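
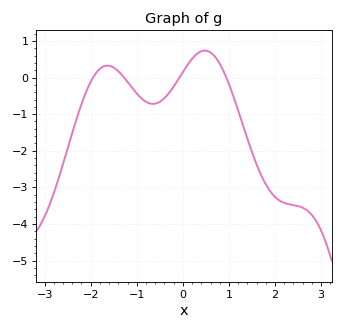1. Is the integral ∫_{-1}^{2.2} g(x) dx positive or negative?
negative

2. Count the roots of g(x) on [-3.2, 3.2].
4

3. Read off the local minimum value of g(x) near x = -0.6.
-0.719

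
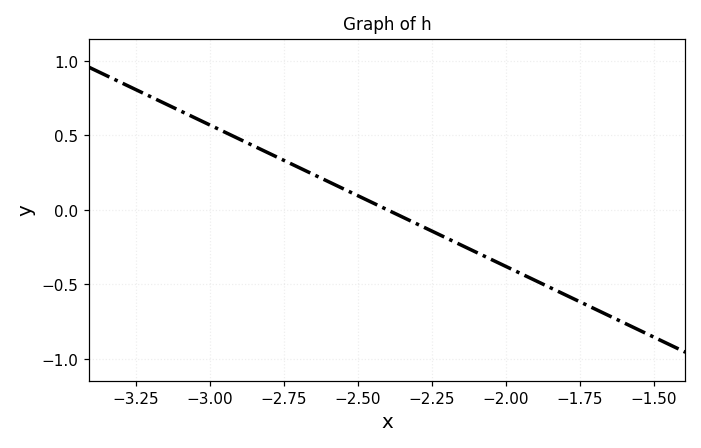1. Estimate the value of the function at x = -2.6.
0.2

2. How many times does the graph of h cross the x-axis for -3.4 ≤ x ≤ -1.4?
1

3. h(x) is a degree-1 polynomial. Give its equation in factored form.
y = -0.95(x + 2.4)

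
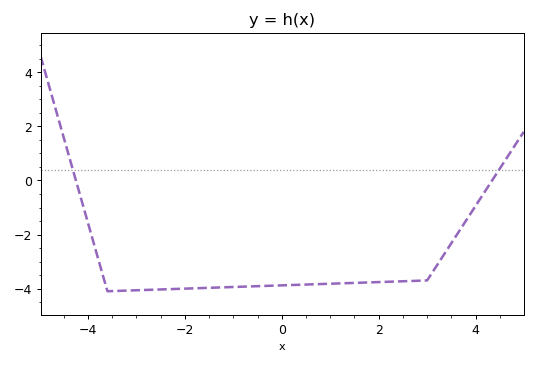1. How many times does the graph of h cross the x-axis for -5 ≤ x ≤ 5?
2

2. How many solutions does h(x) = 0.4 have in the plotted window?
2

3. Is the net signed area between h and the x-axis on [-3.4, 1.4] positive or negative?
negative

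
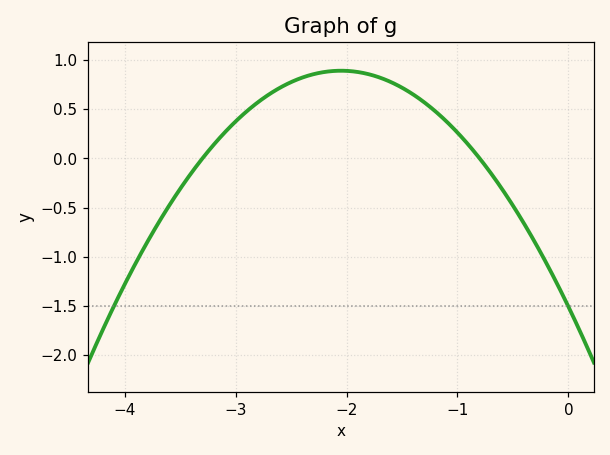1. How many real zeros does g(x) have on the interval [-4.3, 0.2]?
2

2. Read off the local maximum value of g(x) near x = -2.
0.891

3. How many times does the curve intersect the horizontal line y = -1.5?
2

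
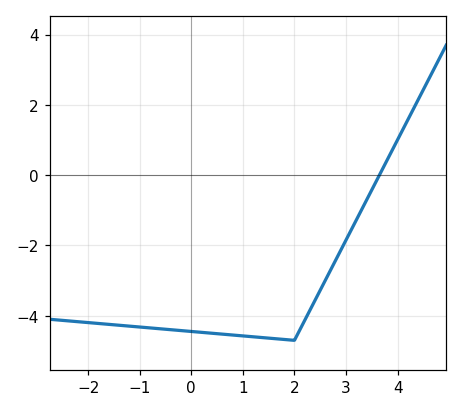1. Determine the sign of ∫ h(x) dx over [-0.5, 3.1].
negative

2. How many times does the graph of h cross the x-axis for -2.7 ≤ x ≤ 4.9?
1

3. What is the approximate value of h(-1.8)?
-4.2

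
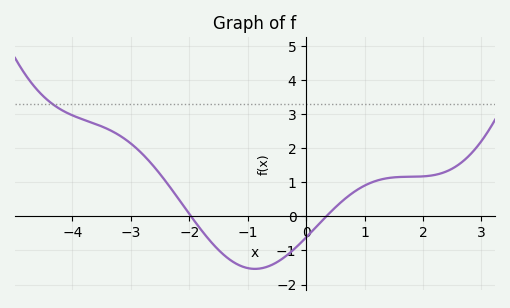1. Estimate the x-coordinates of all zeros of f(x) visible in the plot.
-1.97, 0.346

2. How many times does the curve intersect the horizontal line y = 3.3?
1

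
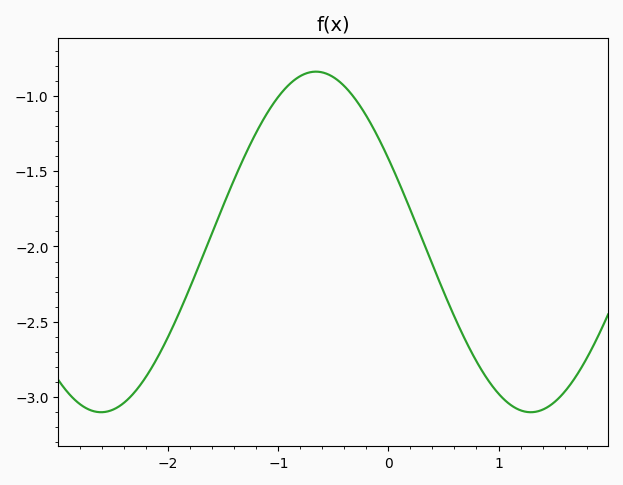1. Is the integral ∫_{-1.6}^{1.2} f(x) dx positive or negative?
negative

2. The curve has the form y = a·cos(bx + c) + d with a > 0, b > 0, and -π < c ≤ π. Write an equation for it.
y = 1.13cos(1.6x + 1.1) - 1.97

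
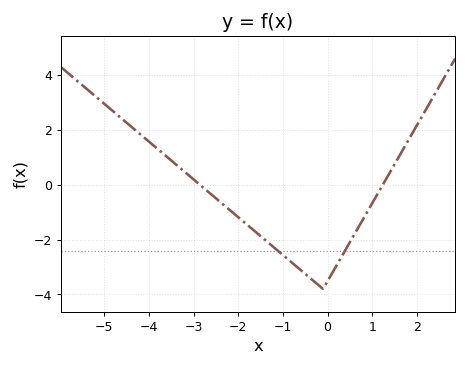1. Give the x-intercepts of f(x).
-2.86, 1.24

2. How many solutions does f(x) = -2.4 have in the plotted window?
2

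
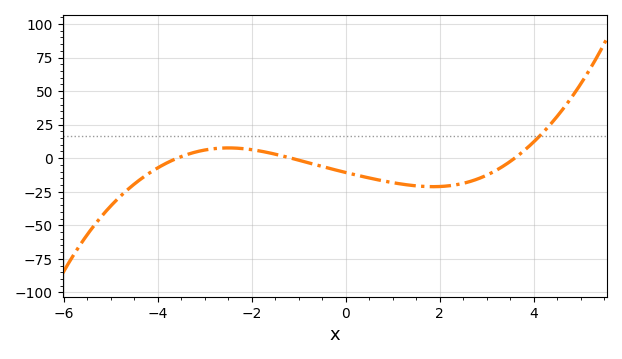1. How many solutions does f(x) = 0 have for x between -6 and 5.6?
3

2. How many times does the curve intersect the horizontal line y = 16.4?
1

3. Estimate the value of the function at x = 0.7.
-15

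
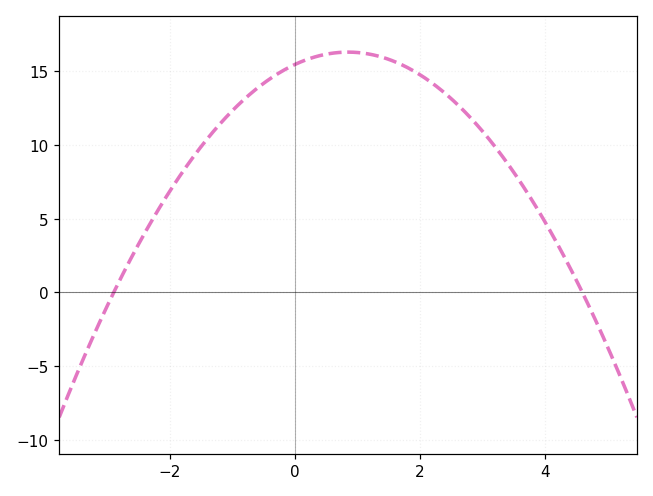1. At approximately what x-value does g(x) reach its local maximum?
0.8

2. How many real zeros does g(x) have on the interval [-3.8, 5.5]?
2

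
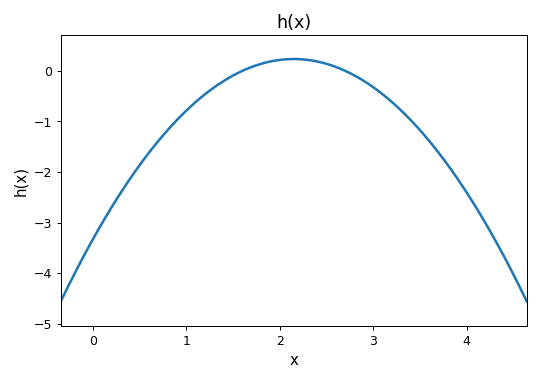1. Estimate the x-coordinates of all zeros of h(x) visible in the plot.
1.6, 2.7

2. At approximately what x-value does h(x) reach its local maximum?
2.2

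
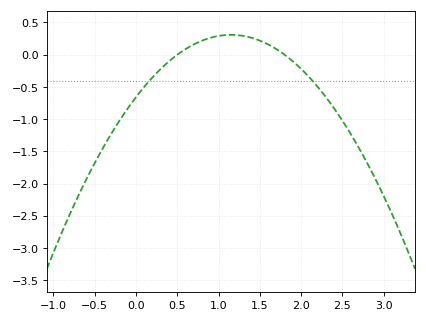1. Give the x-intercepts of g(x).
0.5, 1.8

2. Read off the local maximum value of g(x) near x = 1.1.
0.308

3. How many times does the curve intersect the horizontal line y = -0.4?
2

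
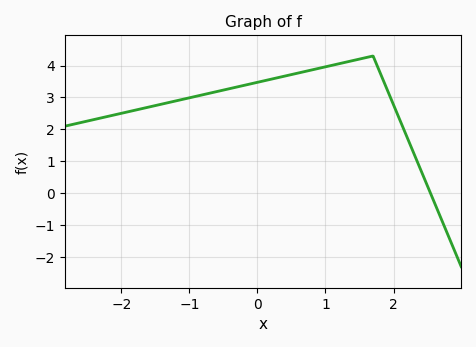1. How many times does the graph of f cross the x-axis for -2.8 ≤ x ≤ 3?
1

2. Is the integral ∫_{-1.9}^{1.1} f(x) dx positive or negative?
positive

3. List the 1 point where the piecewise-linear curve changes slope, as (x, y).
(1.7, 4.3)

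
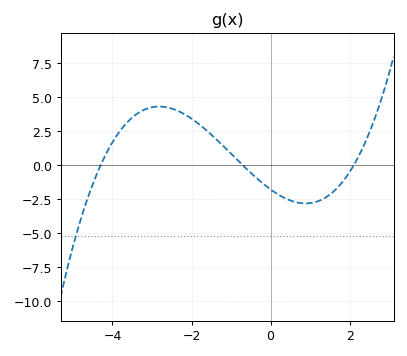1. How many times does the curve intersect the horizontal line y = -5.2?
1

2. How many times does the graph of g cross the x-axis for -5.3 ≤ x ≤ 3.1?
3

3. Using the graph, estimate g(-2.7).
4.3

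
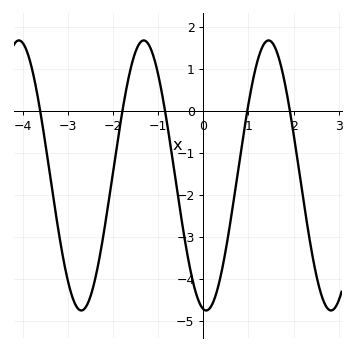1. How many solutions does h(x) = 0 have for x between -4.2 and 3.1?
5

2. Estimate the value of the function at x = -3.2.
-2.94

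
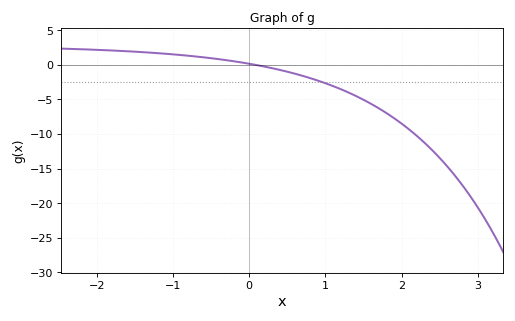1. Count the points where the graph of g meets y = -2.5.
1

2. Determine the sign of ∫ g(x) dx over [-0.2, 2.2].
negative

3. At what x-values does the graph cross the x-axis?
0.086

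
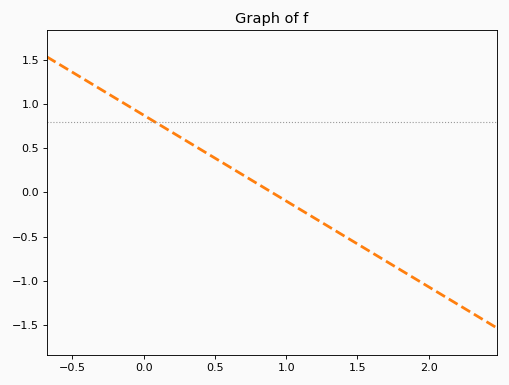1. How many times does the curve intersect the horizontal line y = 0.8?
1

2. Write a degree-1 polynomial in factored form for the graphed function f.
y = -0.97(x - 0.9)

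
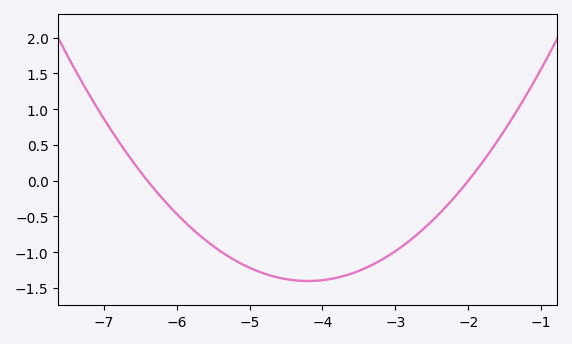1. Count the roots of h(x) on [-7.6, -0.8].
2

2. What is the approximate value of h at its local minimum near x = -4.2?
-1.4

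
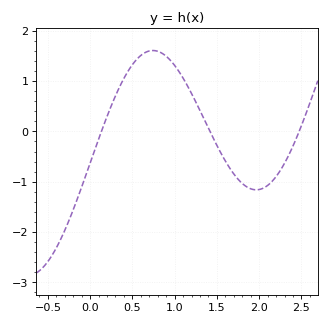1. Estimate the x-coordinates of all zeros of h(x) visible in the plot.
0.15, 1.4, 2.45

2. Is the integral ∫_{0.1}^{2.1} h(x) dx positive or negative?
positive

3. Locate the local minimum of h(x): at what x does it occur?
1.95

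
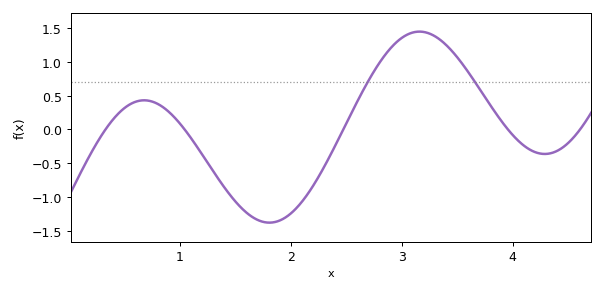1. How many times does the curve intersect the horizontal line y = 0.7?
2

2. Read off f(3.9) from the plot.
0.1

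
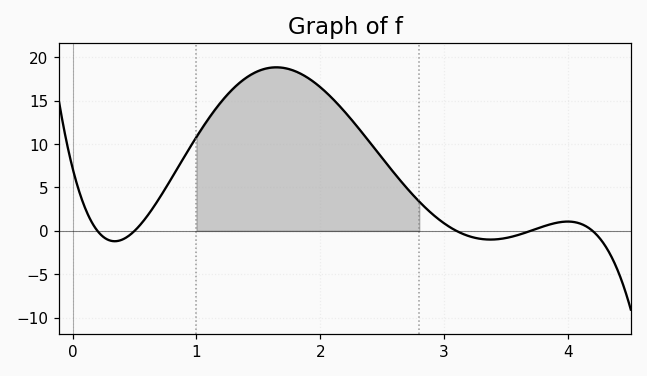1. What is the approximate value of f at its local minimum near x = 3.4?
-1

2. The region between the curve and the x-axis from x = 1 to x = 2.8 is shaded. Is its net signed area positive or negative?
positive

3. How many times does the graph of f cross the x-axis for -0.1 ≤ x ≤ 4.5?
5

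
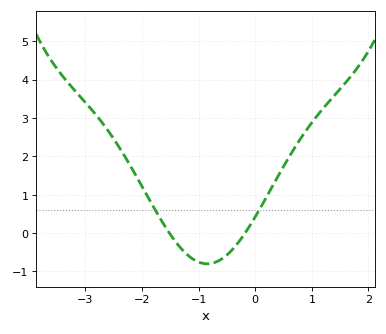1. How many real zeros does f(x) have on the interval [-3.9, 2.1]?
2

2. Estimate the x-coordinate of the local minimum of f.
-0.846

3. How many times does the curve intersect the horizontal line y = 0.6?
2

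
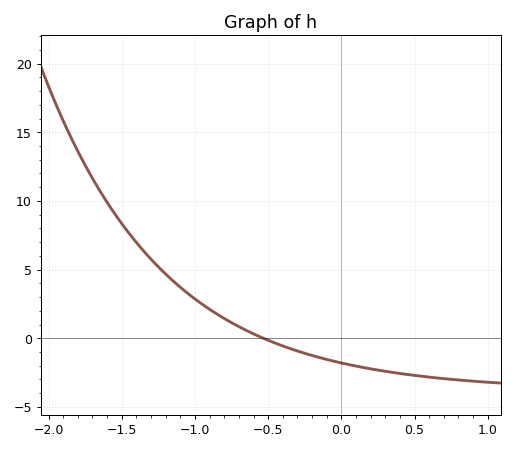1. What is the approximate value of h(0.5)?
-2.71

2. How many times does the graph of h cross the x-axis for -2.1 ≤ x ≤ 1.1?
1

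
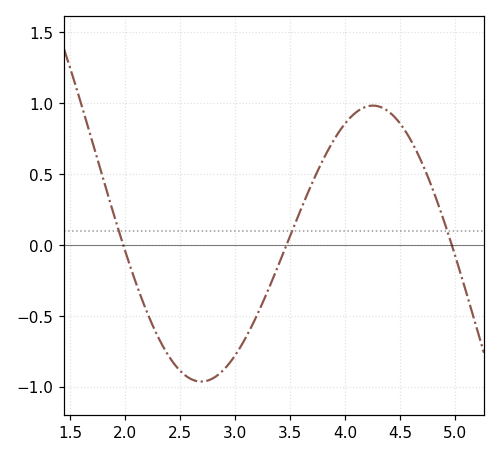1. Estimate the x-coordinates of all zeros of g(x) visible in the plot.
2, 3.5, 5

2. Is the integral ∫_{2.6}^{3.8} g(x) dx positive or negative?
negative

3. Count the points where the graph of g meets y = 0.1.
3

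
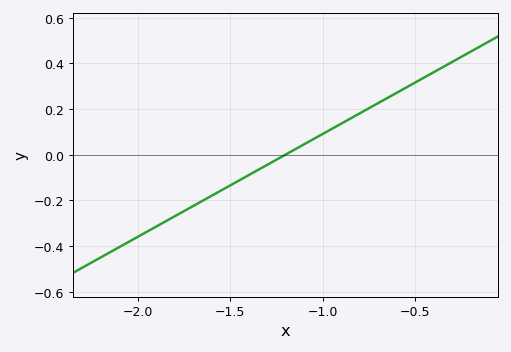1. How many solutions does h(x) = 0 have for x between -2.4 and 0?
1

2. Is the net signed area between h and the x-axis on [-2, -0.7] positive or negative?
negative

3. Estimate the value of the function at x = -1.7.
-0.22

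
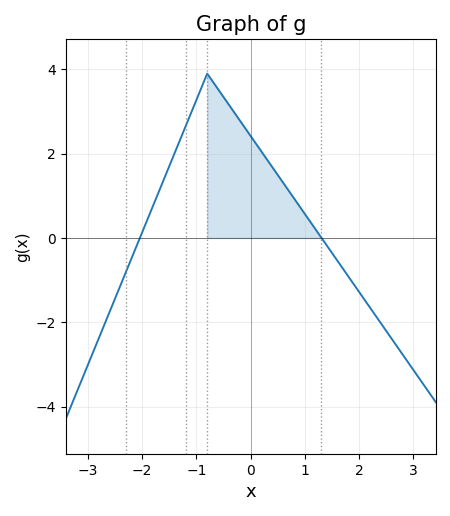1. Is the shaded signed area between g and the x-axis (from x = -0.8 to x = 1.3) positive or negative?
positive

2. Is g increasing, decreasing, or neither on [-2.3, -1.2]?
increasing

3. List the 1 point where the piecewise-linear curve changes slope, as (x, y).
(-0.8, 3.9)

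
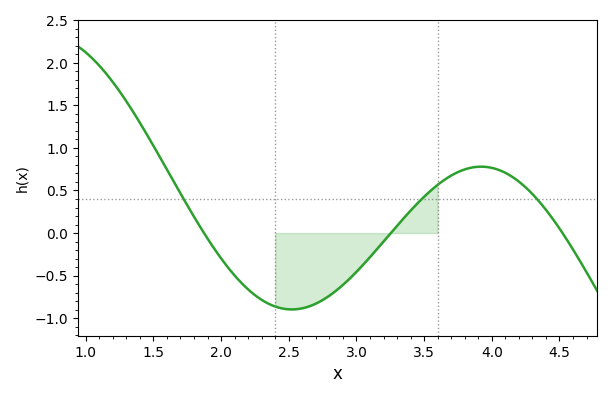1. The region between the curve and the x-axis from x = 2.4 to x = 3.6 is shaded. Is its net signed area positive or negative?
negative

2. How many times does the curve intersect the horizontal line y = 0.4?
3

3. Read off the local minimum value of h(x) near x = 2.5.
-0.9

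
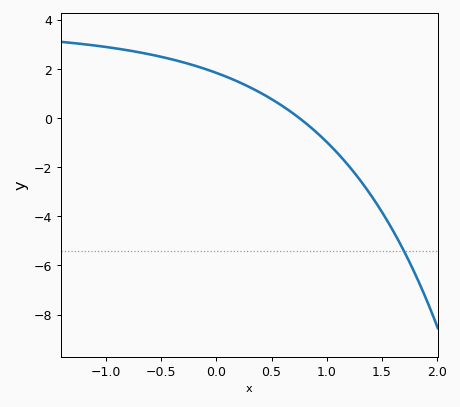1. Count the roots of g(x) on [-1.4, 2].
1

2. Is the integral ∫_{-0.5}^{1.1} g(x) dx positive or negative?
positive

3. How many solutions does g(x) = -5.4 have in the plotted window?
1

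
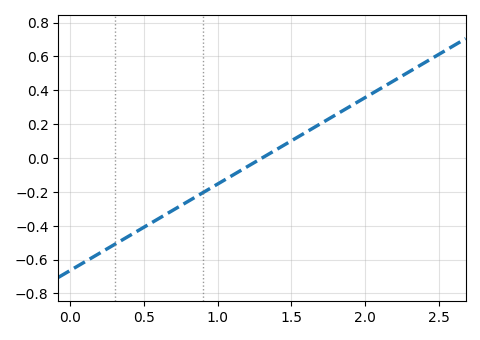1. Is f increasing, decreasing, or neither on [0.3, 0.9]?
increasing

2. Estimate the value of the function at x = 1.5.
0.102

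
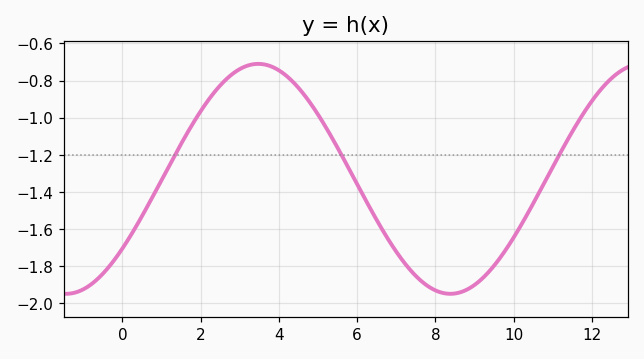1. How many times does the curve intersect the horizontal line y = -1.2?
3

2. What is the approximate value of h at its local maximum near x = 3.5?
-0.71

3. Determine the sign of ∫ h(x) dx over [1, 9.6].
negative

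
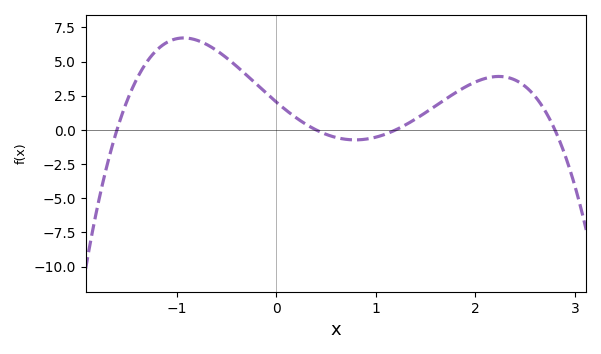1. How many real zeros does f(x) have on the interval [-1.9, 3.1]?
4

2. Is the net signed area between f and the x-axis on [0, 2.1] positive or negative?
positive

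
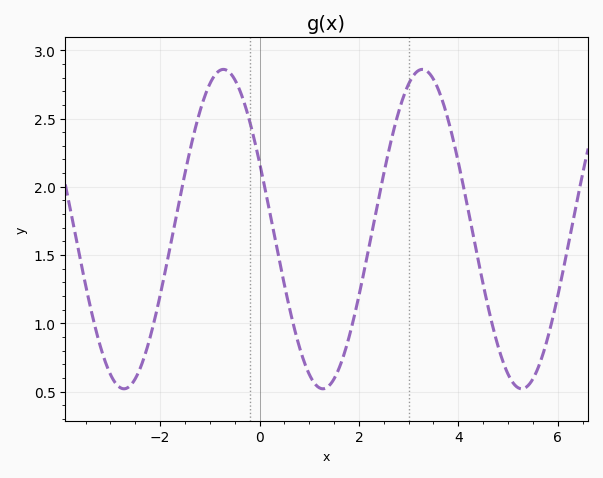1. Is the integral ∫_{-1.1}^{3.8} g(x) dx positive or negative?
positive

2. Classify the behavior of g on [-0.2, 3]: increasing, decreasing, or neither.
neither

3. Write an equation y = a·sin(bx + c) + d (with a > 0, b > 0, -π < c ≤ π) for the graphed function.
y = 1.17sin(1.6x + 2.7) + 1.69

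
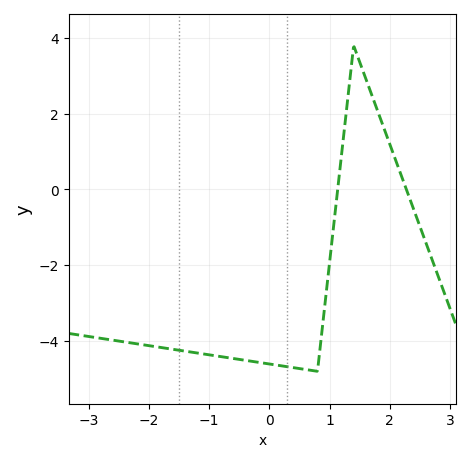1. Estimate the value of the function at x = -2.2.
-4.07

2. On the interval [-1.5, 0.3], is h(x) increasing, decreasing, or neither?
decreasing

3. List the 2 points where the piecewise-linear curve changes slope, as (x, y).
(0.8, -4.8); (1.4, 3.8)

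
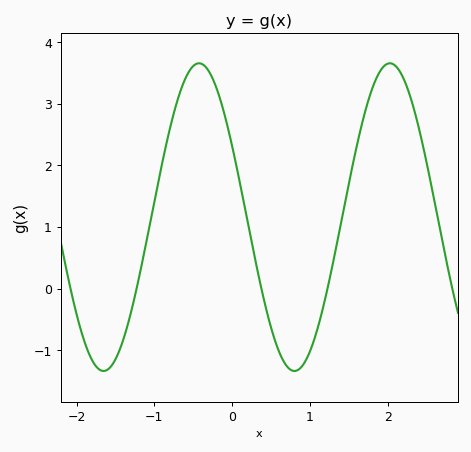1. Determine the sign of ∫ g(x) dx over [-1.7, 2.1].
positive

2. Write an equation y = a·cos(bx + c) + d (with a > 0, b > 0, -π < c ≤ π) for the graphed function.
y = 2.5cos(2.56x + 1.09) + 1.16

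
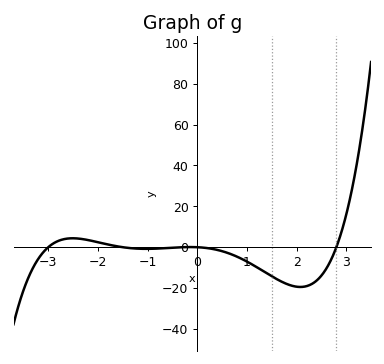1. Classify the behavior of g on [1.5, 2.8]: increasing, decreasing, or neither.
neither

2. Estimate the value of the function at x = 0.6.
-2.69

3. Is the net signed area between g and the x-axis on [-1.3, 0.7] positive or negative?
negative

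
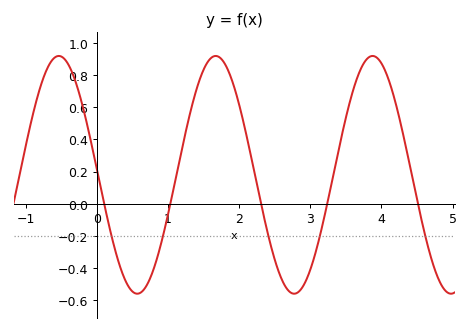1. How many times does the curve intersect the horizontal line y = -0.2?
5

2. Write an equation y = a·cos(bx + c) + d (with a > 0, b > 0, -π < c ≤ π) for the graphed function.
y = 0.74cos(2.85x + 1.52) + 0.18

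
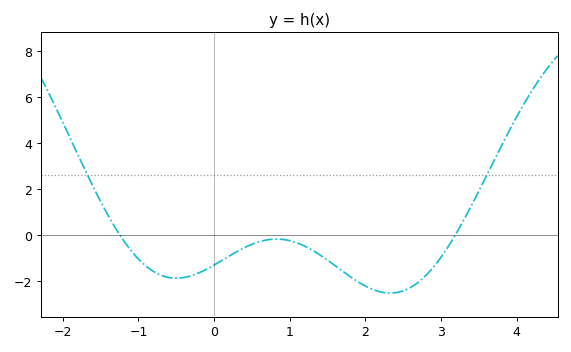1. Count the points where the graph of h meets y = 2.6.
2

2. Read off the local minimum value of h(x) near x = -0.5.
-1.8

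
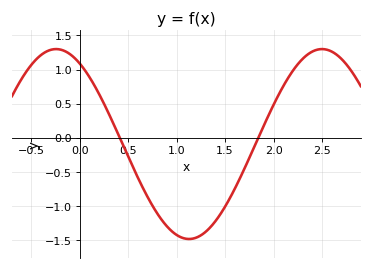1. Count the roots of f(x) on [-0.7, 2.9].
2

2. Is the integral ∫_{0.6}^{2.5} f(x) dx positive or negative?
negative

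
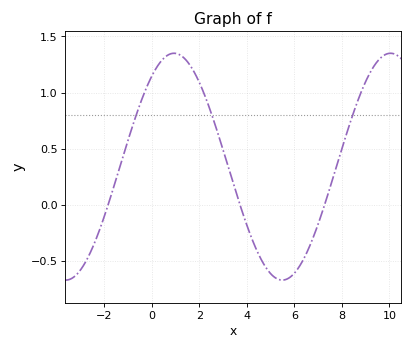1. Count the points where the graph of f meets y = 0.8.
3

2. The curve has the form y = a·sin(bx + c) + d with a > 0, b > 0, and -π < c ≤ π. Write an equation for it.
y = 1.01sin(0.69x + 0.92) + 0.34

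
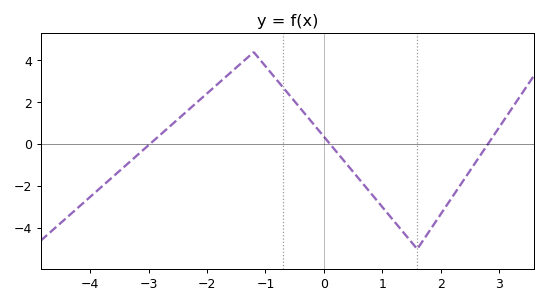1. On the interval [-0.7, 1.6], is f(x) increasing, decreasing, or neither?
decreasing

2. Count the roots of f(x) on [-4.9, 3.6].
3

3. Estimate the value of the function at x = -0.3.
1.4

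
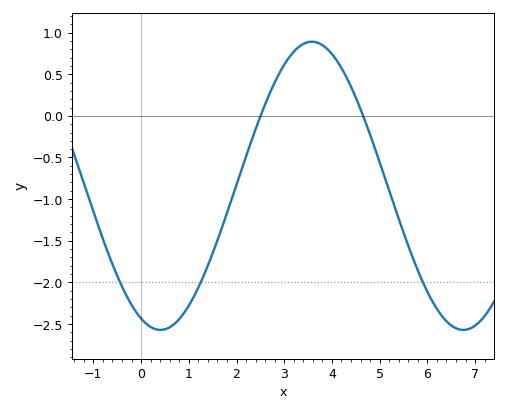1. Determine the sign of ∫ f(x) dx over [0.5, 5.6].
negative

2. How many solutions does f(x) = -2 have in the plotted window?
3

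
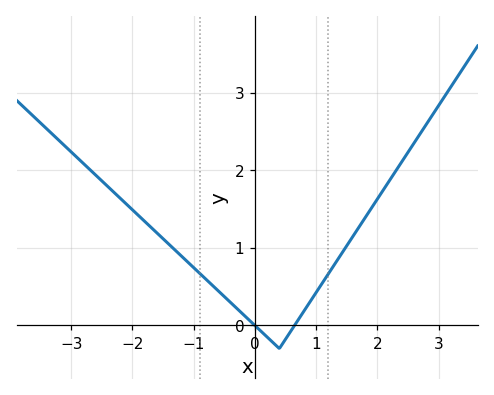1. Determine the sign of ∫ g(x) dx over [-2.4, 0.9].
positive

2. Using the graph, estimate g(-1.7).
1.3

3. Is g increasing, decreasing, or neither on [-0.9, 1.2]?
neither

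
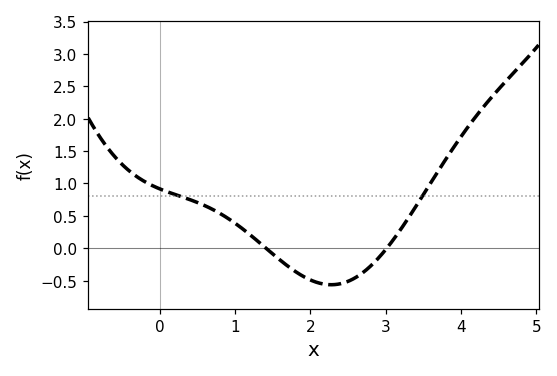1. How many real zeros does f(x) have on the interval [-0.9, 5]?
2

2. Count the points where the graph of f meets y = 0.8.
2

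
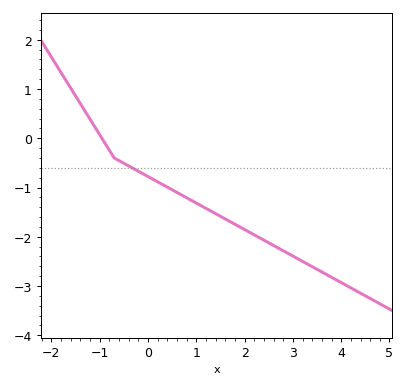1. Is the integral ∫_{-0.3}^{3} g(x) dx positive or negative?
negative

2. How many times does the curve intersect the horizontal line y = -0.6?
1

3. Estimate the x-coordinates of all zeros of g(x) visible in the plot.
-1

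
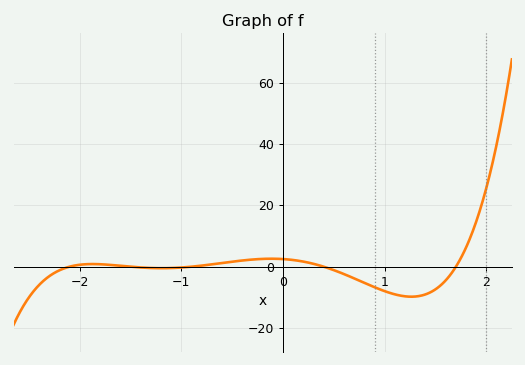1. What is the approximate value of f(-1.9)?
0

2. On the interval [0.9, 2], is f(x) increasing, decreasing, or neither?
neither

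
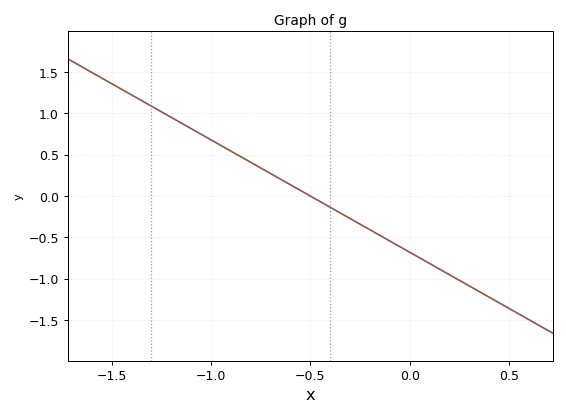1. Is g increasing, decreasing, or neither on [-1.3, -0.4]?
decreasing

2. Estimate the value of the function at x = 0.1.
-0.816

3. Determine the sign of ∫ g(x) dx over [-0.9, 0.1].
negative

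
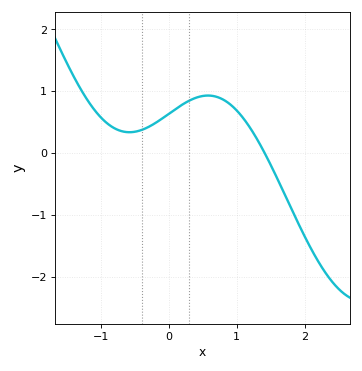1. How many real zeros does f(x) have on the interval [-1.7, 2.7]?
1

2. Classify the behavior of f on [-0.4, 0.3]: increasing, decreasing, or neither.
increasing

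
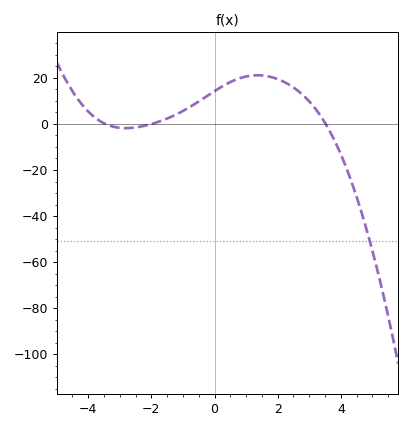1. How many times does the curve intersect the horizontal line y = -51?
1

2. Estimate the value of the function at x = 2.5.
15.8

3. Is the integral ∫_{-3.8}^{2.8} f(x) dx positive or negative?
positive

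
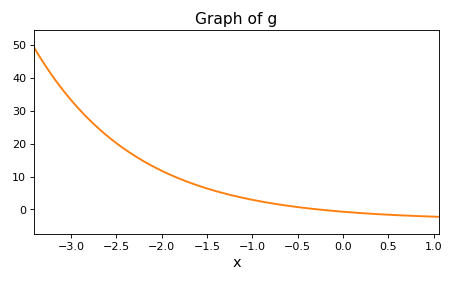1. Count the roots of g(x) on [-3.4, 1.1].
1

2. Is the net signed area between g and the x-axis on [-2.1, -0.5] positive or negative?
positive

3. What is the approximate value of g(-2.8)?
27.2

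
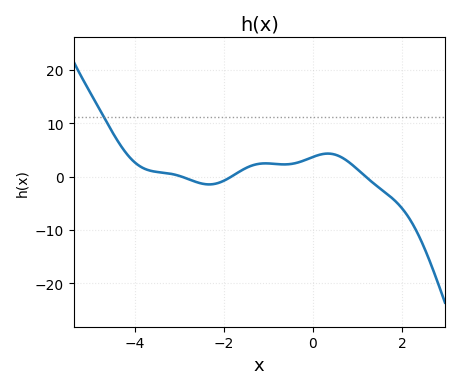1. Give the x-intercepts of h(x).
-3, -1.8, 1.2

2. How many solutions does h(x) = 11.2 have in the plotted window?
1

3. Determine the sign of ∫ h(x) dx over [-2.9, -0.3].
positive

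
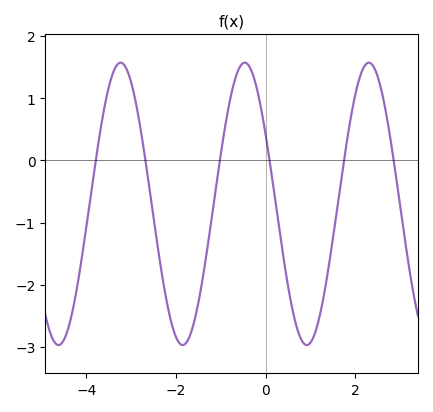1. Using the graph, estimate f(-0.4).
1.5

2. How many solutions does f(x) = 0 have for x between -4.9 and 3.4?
6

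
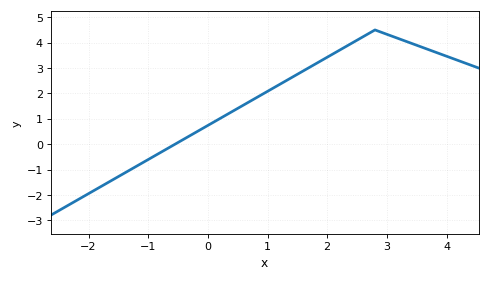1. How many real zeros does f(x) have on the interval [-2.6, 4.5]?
1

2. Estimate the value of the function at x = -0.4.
0.201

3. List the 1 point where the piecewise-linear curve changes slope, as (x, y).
(2.8, 4.5)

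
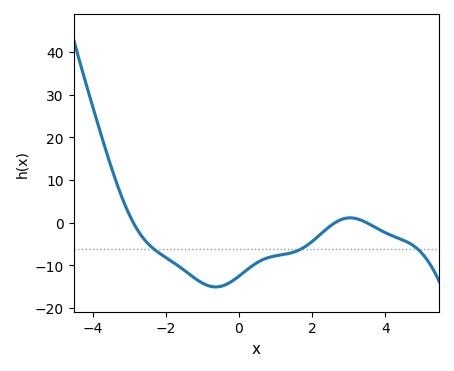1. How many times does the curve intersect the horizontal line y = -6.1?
3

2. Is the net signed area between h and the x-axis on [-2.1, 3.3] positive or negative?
negative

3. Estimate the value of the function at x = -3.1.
4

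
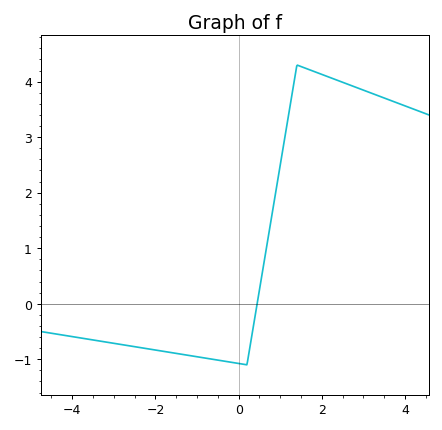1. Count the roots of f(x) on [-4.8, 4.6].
1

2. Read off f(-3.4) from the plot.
-0.664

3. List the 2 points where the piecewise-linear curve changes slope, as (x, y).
(0.2, -1.1); (1.4, 4.3)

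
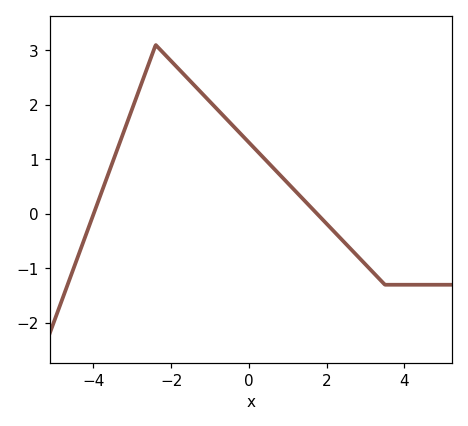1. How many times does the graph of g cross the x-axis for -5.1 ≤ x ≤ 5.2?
2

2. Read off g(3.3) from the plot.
-1.15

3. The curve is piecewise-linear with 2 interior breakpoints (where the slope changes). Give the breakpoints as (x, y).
(-2.4, 3.1); (3.5, -1.3)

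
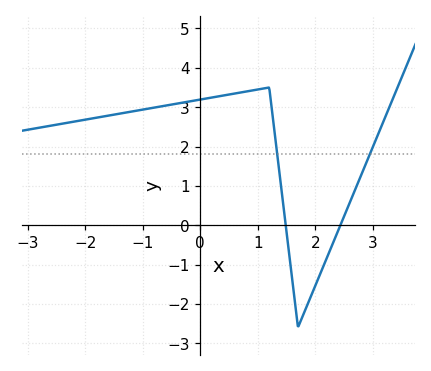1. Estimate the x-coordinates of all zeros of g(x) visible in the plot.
1.49, 2.44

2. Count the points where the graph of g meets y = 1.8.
2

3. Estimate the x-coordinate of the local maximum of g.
1.2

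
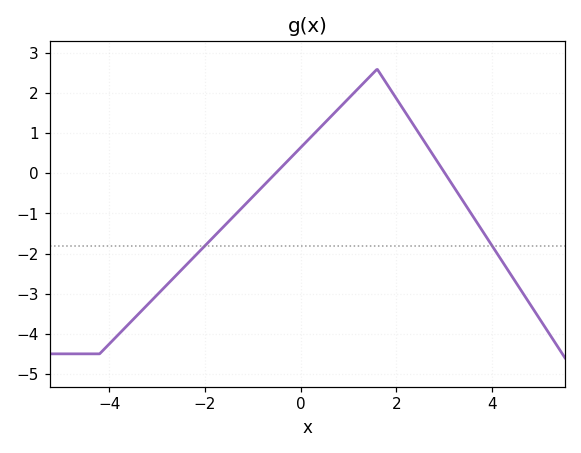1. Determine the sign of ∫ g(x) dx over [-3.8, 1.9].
negative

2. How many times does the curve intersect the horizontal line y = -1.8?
2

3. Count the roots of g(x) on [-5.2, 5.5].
2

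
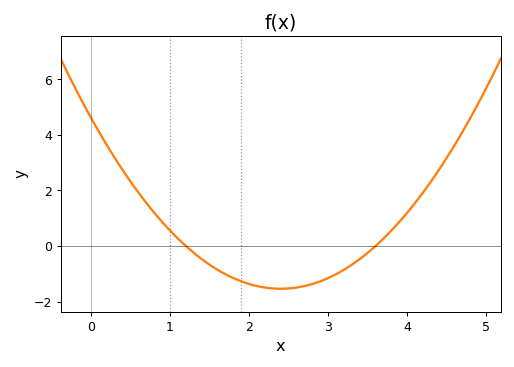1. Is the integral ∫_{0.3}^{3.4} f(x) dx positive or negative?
negative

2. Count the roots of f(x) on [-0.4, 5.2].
2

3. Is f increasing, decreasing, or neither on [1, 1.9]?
decreasing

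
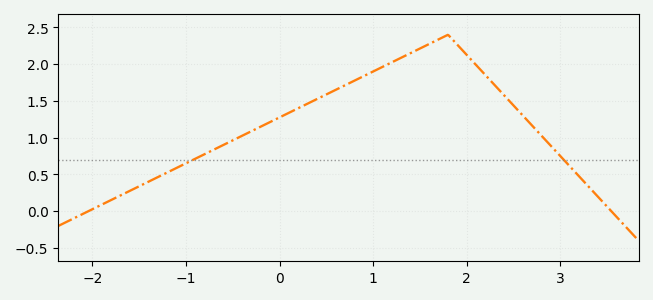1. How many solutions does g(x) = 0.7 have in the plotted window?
2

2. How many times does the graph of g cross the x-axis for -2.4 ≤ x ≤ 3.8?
2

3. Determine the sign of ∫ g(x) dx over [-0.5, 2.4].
positive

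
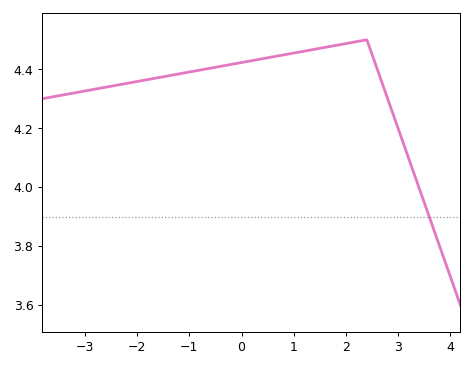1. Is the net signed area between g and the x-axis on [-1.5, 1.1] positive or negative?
positive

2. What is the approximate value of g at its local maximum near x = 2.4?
4.5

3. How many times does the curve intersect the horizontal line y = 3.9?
1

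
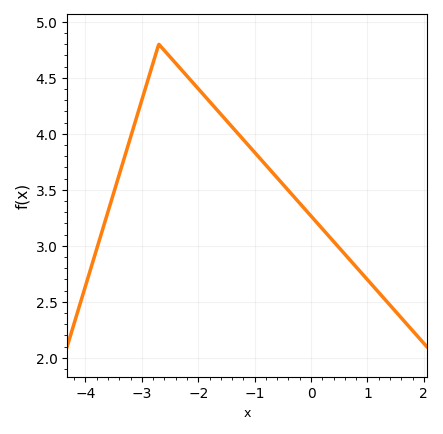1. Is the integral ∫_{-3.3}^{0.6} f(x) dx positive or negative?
positive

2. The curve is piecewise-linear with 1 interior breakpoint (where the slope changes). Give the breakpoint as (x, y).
(-2.7, 4.8)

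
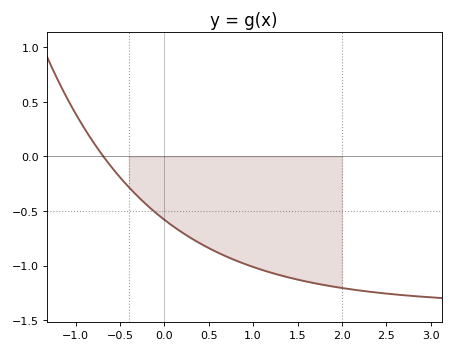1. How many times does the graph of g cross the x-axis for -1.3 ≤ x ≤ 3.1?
1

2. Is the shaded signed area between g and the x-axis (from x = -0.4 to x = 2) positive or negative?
negative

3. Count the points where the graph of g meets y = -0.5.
1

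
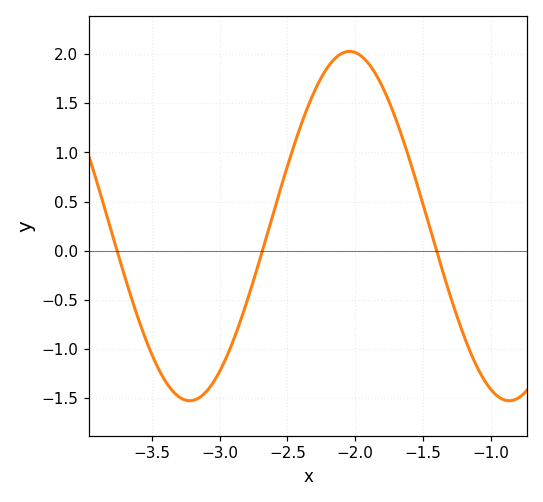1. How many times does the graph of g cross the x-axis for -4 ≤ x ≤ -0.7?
3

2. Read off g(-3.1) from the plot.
-1.45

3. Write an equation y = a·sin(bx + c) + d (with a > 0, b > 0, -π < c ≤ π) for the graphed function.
y = 1.78sin(2.7x + 0.74) + 0.25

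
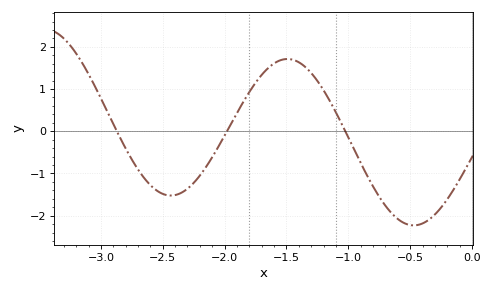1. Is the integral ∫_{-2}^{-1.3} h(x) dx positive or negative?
positive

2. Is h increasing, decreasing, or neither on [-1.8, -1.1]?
neither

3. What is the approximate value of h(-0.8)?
-1.3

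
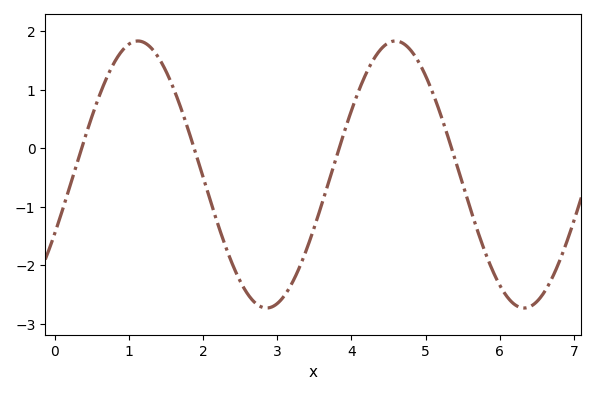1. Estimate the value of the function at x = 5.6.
-1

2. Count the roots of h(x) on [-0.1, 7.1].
4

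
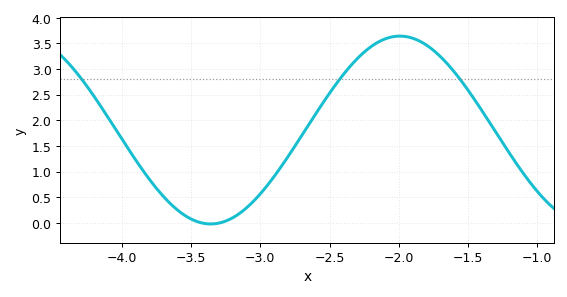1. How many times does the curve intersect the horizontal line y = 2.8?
3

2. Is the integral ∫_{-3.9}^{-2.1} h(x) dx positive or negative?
positive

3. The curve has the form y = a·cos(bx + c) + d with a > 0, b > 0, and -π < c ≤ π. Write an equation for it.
y = 1.83cos(2.3x - 1.7) + 1.81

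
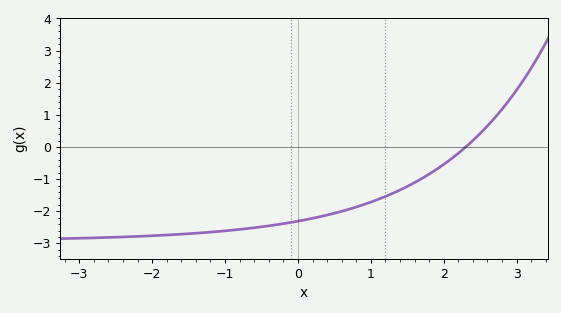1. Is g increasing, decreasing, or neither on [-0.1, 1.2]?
increasing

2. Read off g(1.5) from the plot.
-1.23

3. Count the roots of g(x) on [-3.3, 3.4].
1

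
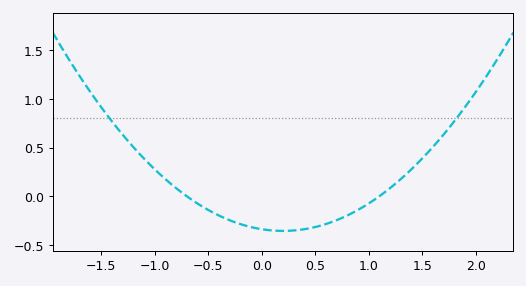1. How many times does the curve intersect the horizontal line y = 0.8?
2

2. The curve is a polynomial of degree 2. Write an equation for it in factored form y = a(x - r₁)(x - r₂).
y = 0.44(x + 0.7)(x - 1.1)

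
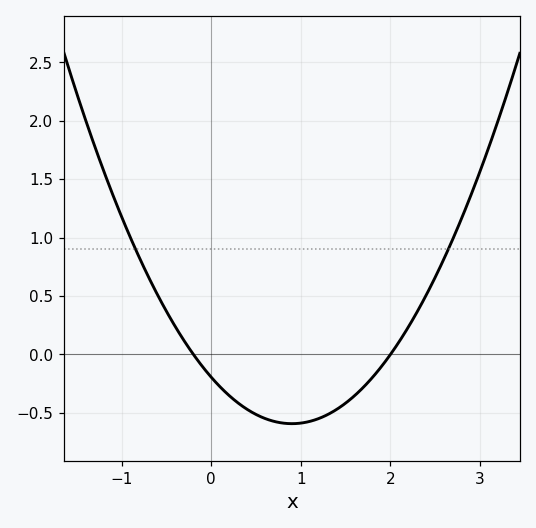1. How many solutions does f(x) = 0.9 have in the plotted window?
2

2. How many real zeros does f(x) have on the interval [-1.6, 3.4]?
2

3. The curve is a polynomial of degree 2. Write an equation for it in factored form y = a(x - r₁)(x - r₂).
y = 0.49(x + 0.2)(x - 2)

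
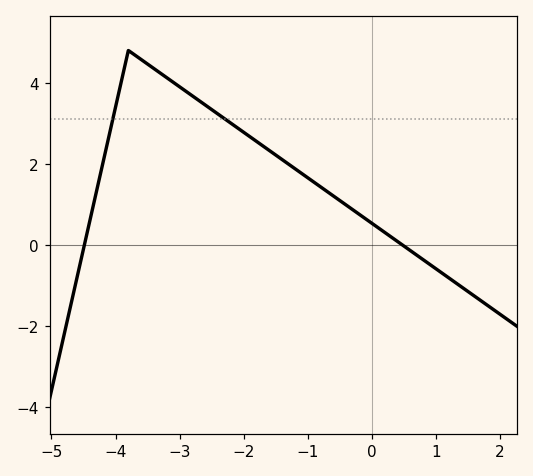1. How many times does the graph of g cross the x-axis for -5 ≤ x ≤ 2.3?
2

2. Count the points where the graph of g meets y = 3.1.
2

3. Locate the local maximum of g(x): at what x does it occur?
-3.8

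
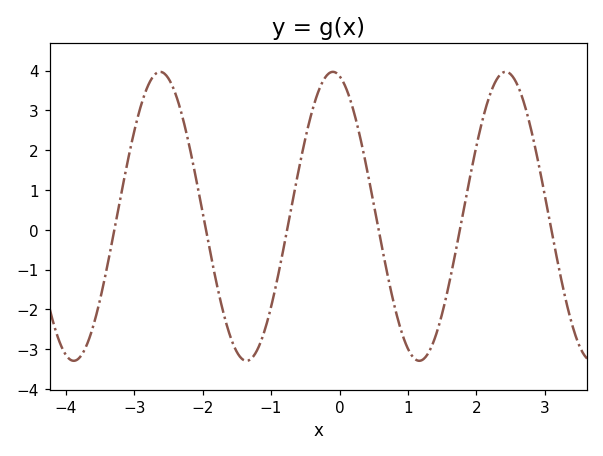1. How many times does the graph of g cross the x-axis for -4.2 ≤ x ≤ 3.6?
6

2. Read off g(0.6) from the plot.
-0.256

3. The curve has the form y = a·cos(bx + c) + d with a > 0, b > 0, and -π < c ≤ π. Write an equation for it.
y = 3.63cos(2.49x + 0.242) + 0.34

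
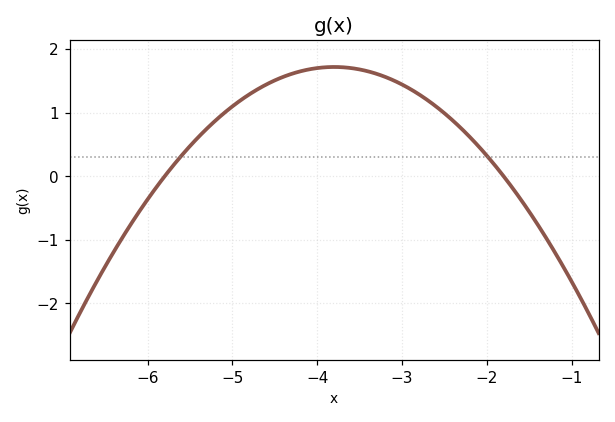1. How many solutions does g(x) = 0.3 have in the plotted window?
2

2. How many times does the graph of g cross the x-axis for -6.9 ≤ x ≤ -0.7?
2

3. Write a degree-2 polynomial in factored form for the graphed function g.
y = -0.43(x + 5.8)(x + 1.8)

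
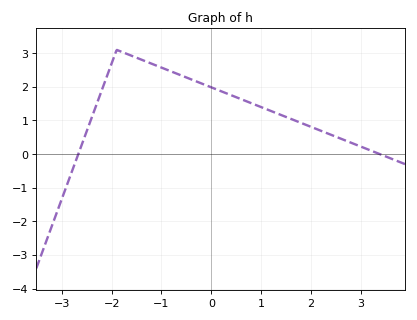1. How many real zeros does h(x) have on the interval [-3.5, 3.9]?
2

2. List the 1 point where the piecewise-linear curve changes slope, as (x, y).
(-1.9, 3.1)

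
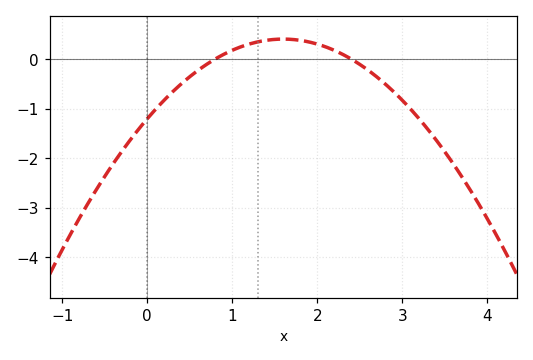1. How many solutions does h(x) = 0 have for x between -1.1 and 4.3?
2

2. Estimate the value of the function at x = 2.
0.302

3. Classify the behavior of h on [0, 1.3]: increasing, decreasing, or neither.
increasing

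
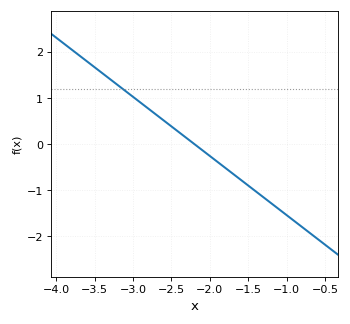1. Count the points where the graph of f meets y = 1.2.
1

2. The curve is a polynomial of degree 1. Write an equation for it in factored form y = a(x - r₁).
y = -1.28(x + 2.2)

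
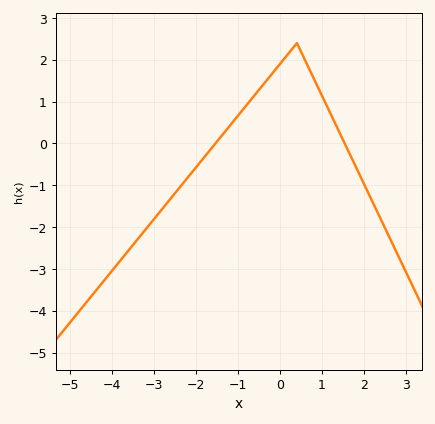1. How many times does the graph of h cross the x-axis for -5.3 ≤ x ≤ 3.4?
2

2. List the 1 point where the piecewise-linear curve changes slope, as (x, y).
(0.4, 2.4)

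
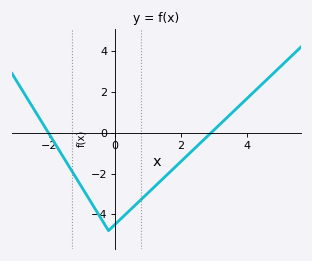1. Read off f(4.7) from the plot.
2.76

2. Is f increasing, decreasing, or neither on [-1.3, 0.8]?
neither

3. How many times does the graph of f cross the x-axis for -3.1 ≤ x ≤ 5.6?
2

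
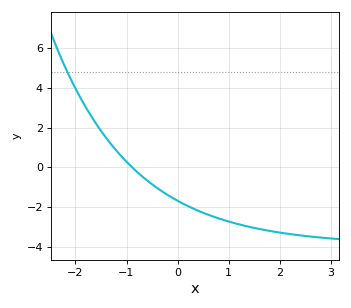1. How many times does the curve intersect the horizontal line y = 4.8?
1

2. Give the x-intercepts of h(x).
-0.9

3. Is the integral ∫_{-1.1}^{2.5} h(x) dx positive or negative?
negative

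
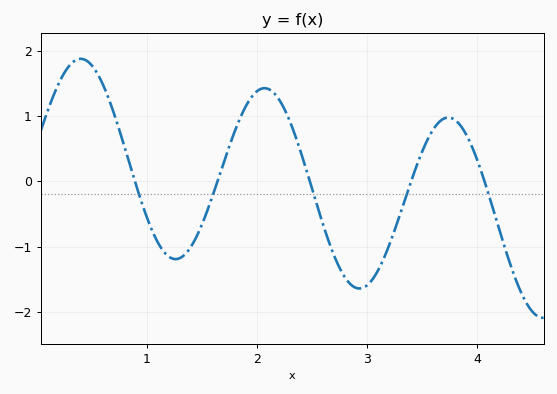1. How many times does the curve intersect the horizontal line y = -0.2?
5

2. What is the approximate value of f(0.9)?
-0.029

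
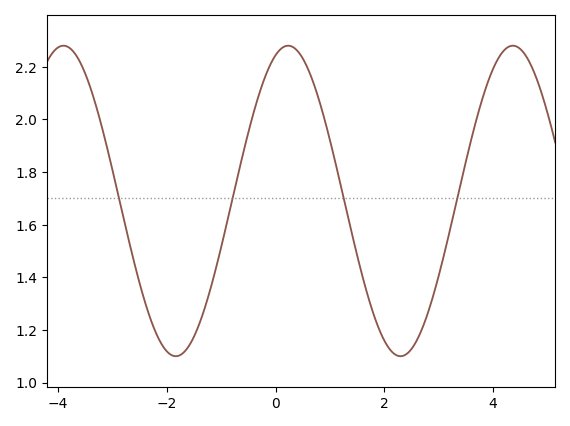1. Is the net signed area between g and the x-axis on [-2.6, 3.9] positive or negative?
positive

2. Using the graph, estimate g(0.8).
2.08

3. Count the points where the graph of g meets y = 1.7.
4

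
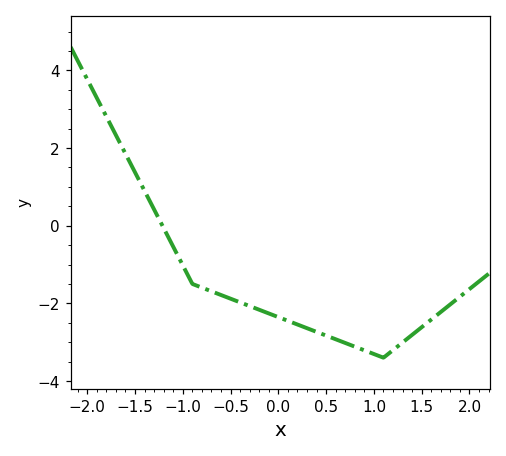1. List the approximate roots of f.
-1.2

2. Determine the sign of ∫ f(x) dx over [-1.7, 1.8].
negative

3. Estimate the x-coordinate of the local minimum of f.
1.1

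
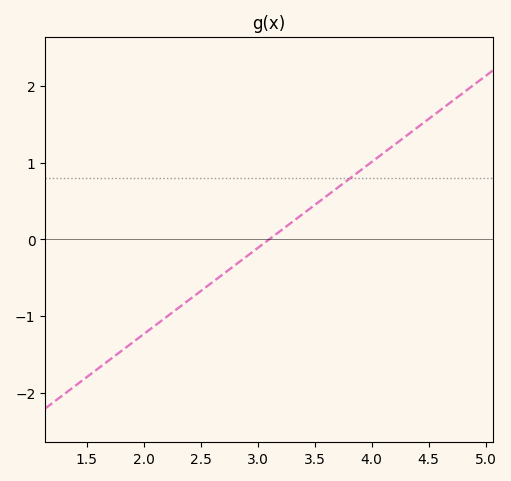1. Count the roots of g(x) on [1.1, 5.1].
1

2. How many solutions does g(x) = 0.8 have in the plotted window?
1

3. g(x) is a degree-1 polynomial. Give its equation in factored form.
y = 1.12(x - 3.1)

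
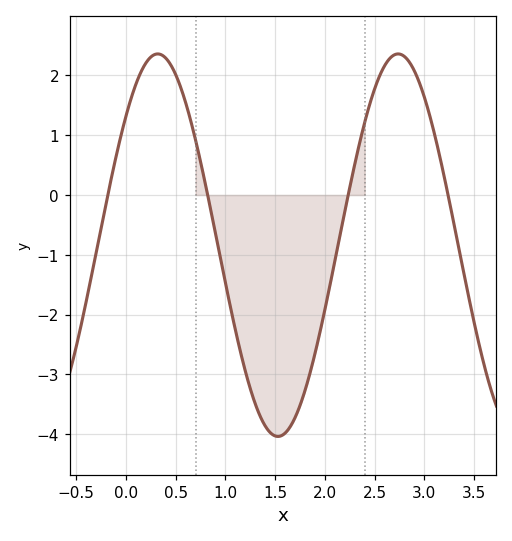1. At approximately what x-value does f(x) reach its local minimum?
1.5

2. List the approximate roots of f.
-0.2, 0.8, 2.2, 3.2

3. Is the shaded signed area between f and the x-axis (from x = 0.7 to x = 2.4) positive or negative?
negative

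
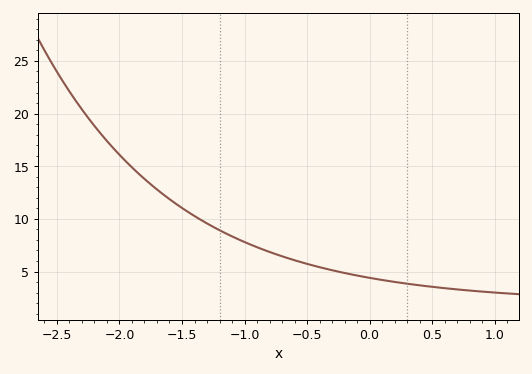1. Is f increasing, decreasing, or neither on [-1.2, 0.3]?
decreasing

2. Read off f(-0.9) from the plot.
7.31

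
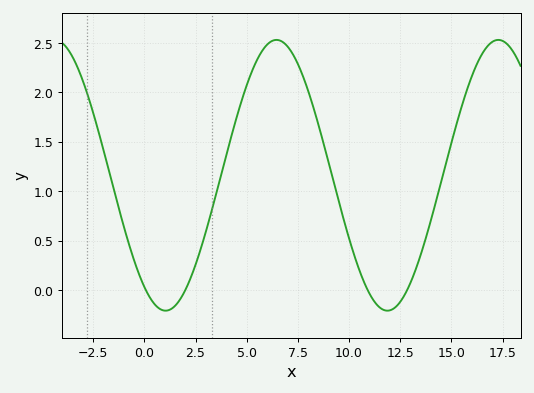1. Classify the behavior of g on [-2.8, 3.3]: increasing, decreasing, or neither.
neither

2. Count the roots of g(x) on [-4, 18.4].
4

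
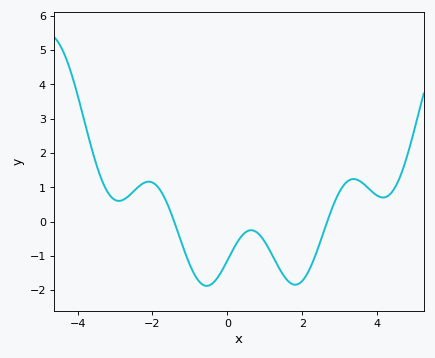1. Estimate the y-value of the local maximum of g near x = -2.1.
1.17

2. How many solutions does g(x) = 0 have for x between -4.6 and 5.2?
2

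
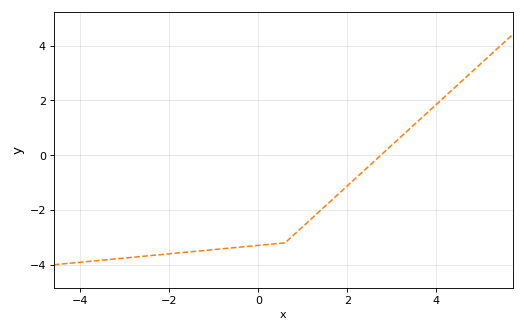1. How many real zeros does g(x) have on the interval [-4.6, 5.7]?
1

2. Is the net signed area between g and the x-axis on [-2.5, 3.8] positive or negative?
negative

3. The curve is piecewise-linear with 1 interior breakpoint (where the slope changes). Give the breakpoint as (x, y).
(0.6, -3.2)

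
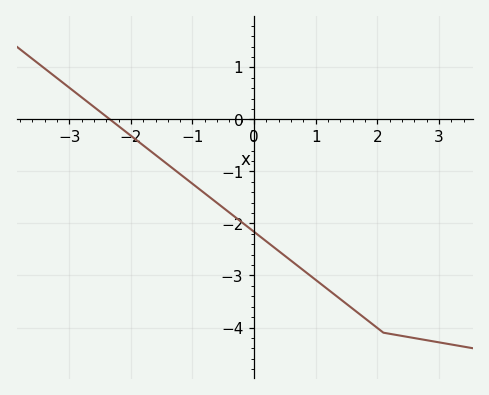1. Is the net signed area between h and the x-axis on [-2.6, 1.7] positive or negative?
negative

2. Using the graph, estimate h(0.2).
-2.3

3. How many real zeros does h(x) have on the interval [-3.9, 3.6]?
1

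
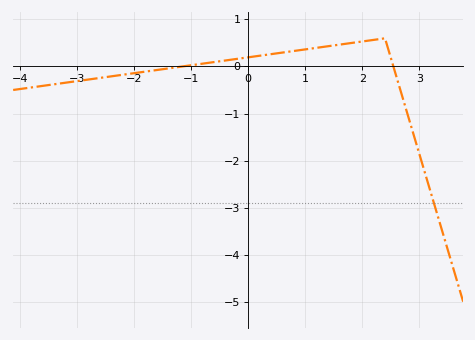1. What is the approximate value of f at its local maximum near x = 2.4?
0.6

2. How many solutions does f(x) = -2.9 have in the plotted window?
1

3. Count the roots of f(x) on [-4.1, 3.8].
2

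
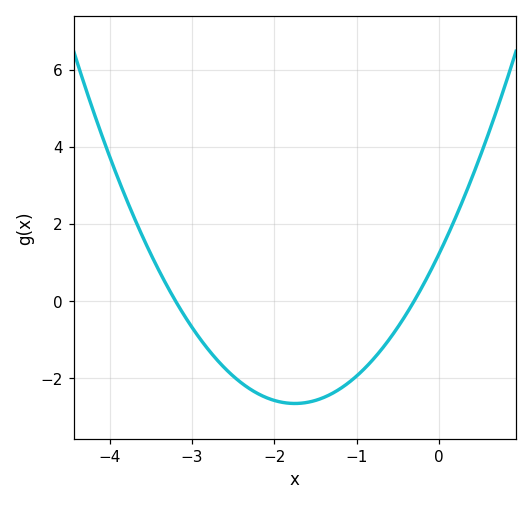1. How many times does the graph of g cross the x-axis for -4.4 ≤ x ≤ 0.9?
2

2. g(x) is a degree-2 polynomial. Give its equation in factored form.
y = 1.26(x + 3.2)(x + 0.3)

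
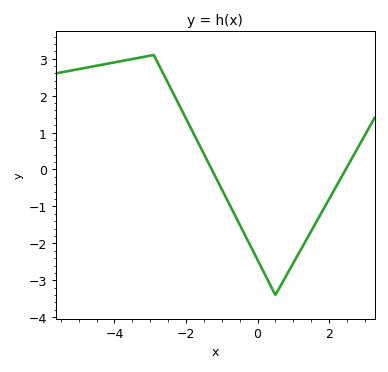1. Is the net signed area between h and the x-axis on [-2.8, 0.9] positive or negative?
negative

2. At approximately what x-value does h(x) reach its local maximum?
-2.9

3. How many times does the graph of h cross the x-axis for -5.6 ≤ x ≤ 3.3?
2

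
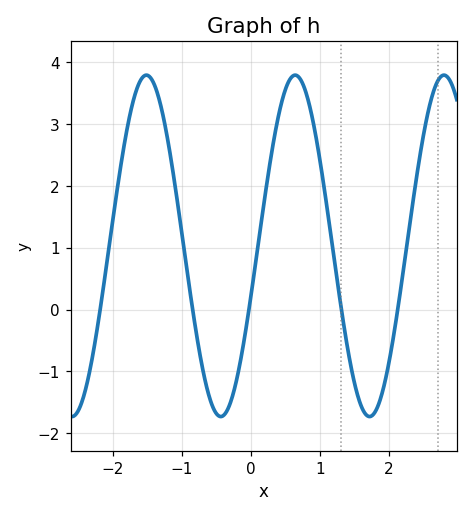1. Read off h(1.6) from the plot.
-1.57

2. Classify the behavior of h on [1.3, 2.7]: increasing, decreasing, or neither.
neither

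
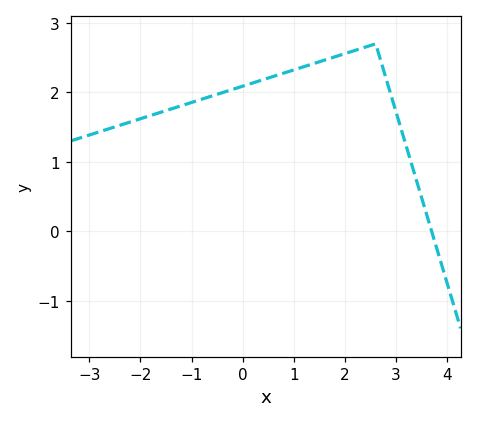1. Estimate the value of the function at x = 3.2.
1.2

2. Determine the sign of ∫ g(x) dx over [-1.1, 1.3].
positive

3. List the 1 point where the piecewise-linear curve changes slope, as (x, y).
(2.6, 2.7)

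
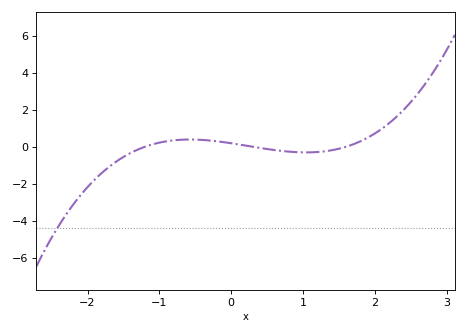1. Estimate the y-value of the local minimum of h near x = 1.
-0.306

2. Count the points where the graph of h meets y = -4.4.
1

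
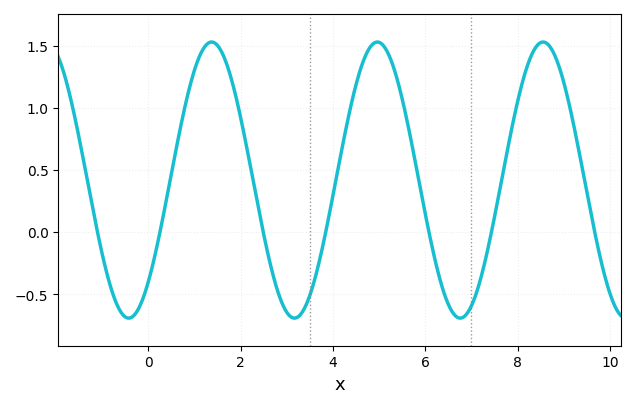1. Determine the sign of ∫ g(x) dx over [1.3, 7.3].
positive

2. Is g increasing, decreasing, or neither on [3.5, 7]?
neither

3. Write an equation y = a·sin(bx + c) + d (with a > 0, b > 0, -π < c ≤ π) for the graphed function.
y = 1.11sin(1.8x - 0.83) + 0.42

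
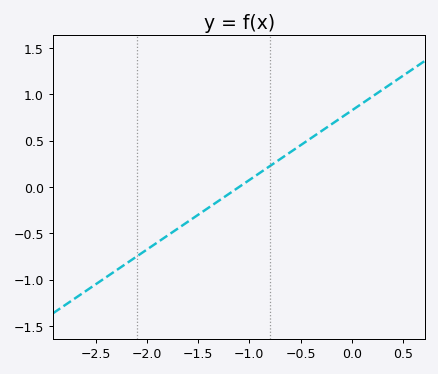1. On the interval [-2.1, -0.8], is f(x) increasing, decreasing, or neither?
increasing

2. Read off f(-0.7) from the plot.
0.3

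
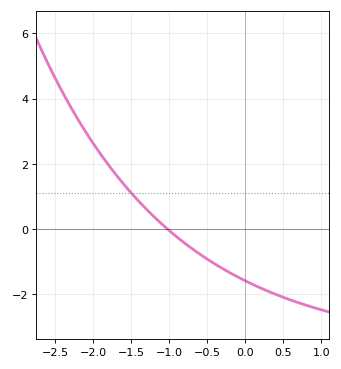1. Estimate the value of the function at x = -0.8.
-0.419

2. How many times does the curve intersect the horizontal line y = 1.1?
1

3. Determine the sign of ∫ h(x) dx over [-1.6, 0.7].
negative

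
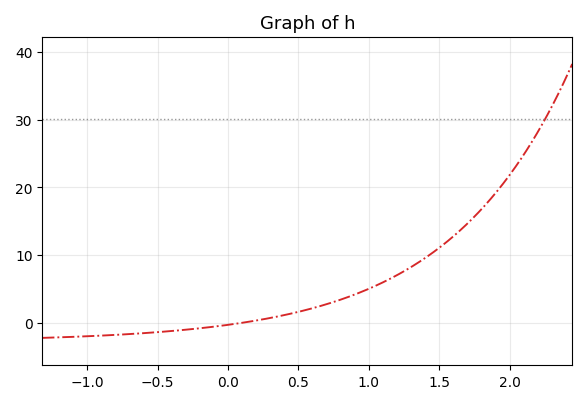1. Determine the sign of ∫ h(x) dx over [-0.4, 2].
positive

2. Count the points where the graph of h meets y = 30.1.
1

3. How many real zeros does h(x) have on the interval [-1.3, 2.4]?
1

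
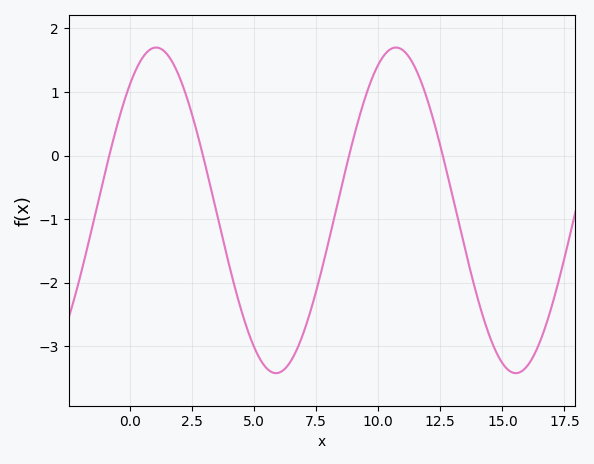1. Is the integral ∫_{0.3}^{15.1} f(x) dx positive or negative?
negative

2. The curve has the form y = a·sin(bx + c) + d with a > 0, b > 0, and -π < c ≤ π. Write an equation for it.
y = 2.56sin(0.65x + 0.892) - 0.86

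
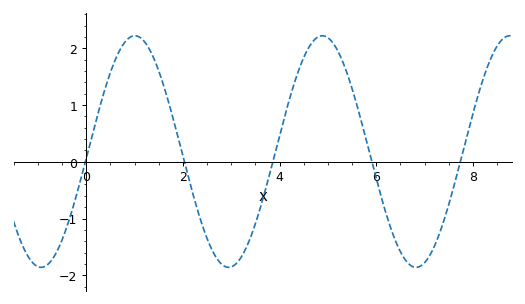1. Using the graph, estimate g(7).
-1.8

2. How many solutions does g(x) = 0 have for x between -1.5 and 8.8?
5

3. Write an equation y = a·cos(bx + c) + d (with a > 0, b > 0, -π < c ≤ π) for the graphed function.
y = 2.04cos(1.6x - 1.6) + 0.18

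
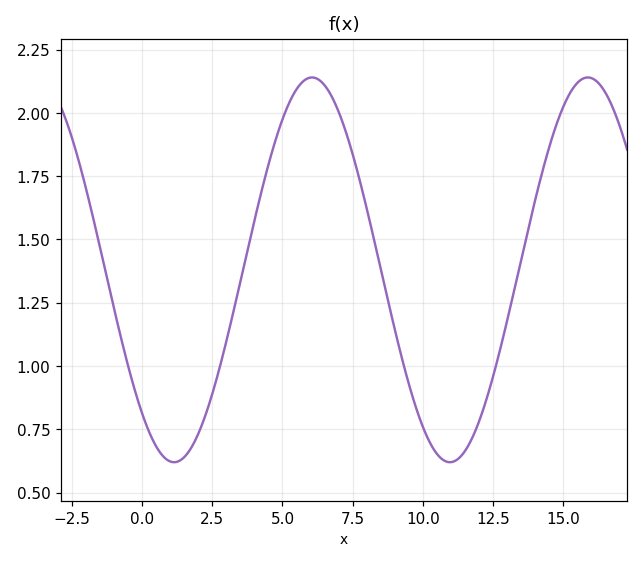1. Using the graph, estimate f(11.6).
0.683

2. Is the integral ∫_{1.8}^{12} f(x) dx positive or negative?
positive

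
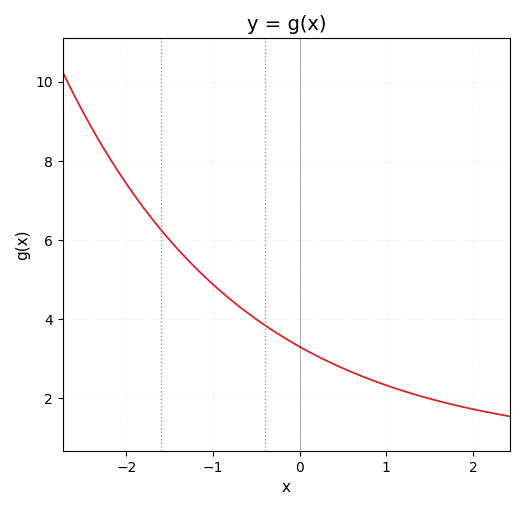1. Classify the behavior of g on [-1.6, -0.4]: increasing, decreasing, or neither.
decreasing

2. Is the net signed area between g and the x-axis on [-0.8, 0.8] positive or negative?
positive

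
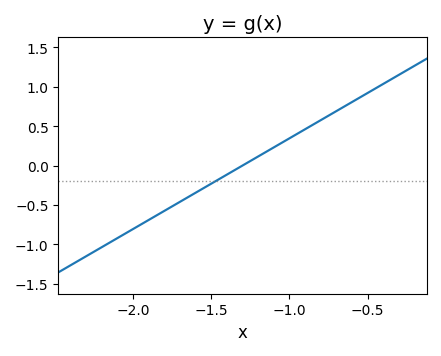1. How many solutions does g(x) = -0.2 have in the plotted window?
1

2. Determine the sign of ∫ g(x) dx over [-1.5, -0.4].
positive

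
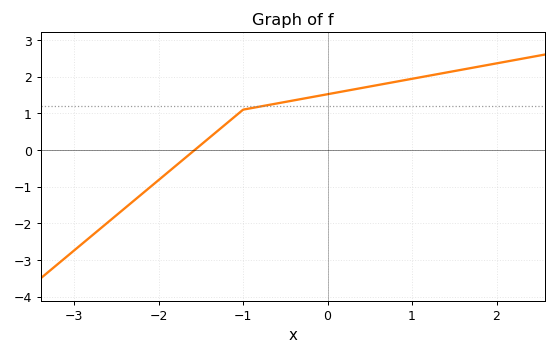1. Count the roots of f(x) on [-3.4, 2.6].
1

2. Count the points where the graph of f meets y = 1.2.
1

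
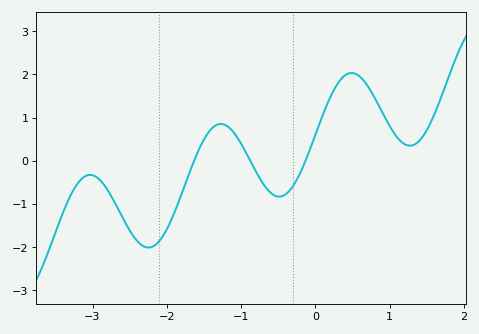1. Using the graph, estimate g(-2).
-1.58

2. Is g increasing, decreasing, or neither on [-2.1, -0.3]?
neither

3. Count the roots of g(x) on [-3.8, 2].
3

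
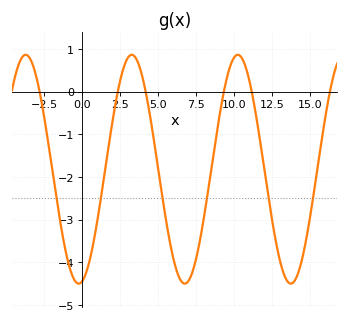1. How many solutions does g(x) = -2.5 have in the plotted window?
6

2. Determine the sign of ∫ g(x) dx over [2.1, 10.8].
negative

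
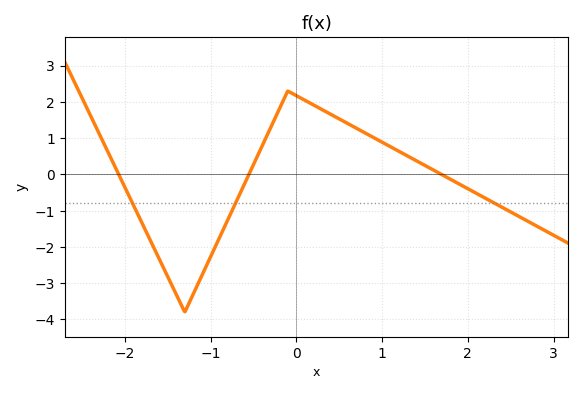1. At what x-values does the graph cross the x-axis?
-2.1, -0.6, 1.7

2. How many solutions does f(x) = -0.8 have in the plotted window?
3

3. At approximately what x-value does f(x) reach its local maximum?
-0.1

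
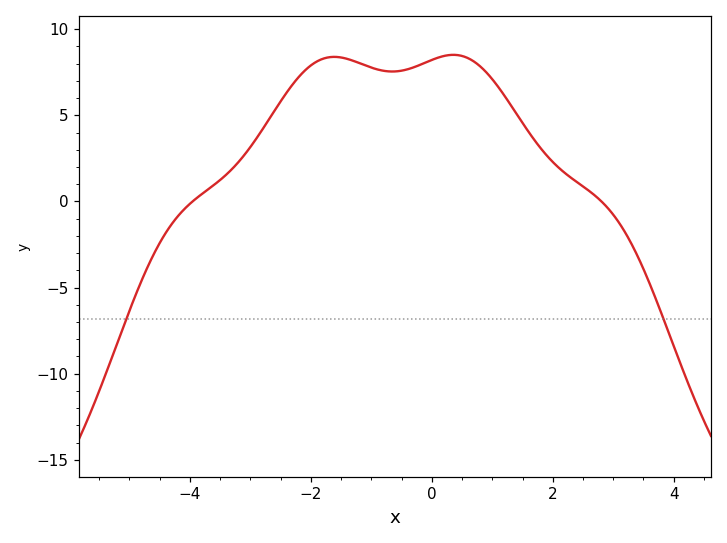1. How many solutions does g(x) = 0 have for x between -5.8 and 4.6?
2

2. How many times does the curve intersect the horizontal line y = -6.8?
2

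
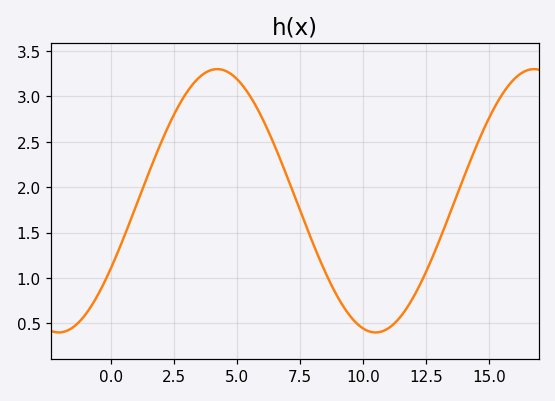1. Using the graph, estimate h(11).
0.444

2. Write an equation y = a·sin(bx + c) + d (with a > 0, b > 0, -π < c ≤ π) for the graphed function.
y = 1.45sin(0.5x - 0.54) + 1.85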